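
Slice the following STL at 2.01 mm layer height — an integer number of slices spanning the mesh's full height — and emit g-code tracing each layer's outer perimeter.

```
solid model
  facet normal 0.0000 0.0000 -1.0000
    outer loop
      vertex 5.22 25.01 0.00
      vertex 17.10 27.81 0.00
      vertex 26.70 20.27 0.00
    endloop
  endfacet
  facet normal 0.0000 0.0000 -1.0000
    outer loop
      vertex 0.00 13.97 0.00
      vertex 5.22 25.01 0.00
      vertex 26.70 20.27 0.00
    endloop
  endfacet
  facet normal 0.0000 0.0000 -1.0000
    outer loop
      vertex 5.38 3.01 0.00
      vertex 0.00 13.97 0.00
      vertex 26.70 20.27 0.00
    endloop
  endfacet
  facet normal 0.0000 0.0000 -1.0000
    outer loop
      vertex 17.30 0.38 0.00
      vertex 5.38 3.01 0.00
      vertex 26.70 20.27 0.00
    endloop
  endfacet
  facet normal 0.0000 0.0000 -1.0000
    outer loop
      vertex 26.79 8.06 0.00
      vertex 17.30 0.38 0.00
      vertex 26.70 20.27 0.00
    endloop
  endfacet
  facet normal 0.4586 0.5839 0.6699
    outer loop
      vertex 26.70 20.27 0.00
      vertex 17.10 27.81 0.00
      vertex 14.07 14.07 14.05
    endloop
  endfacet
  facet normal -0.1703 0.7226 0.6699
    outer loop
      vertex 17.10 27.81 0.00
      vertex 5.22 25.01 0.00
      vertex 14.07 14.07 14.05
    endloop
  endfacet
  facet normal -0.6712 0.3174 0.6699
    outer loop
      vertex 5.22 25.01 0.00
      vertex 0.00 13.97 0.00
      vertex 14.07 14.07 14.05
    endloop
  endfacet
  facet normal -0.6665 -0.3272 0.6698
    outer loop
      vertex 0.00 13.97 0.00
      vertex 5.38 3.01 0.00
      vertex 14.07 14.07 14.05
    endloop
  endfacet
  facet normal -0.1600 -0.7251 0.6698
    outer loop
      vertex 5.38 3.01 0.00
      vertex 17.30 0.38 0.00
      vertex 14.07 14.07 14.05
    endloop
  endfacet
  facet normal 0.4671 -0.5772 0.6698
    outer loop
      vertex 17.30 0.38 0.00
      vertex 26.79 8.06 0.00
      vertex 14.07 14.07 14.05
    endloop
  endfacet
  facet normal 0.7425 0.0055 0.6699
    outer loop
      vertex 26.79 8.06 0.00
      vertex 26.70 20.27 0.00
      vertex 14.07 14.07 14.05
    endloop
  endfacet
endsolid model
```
; perimeter-only toolpath
G21 ; units = mm
G90 ; absolute positioning
G28 ; home
; layer 1
G0 Z2.01
G0 X24.90 Y19.38
G1 X16.67 Y25.85
G1 X6.48 Y23.45
G1 X2.01 Y13.98
G1 X6.62 Y4.59
G1 X16.84 Y2.34
G1 X24.97 Y8.92
G1 X24.90 Y19.38
; layer 2
G0 Z4.01
G0 X23.09 Y18.50
G1 X16.23 Y23.88
G1 X7.75 Y21.88
G1 X4.02 Y14.00
G1 X7.86 Y6.17
G1 X16.38 Y4.29
G1 X23.16 Y9.78
G1 X23.09 Y18.50
; layer 3
G0 Z6.02
G0 X21.29 Y17.61
G1 X15.80 Y21.92
G1 X9.01 Y20.32
G1 X6.03 Y14.01
G1 X9.10 Y7.75
G1 X15.92 Y6.25
G1 X21.34 Y10.64
G1 X21.29 Y17.61
; layer 4
G0 Z8.03
G0 X19.48 Y16.73
G1 X15.37 Y19.96
G1 X10.28 Y18.76
G1 X8.04 Y14.03
G1 X10.35 Y9.33
G1 X15.45 Y8.20
G1 X19.52 Y11.49
G1 X19.48 Y16.73
; layer 5
G0 Z10.04
G0 X17.68 Y15.84
G1 X14.94 Y18.00
G1 X11.54 Y17.20
G1 X10.05 Y14.04
G1 X11.59 Y10.91
G1 X14.99 Y10.16
G1 X17.70 Y12.35
G1 X17.68 Y15.84
; layer 6
G0 Z12.04
G0 X15.87 Y14.96
G1 X14.50 Y16.03
G1 X12.81 Y15.63
G1 X12.06 Y14.06
G1 X12.83 Y12.49
G1 X14.53 Y12.11
G1 X15.89 Y13.21
G1 X15.87 Y14.96
M2 ; end

The solid is a regular 7-sided pyramid, base circumscribed radius ≈ 14.1 mm, apex at z ≈ 14.1 mm. Slicing at Δz = 2.01 mm — 7 equal slices spanning the solid's height, so layer i sits at z = i·h/7 — gives 6 non-empty perimeters. Each is a 7-segment closed polygon; G0 lifts to the layer z and rapids to the start vertex, then G1 traces the edges. The cross-section shrinks linearly with z (the slice at the apex is degenerate and omitted).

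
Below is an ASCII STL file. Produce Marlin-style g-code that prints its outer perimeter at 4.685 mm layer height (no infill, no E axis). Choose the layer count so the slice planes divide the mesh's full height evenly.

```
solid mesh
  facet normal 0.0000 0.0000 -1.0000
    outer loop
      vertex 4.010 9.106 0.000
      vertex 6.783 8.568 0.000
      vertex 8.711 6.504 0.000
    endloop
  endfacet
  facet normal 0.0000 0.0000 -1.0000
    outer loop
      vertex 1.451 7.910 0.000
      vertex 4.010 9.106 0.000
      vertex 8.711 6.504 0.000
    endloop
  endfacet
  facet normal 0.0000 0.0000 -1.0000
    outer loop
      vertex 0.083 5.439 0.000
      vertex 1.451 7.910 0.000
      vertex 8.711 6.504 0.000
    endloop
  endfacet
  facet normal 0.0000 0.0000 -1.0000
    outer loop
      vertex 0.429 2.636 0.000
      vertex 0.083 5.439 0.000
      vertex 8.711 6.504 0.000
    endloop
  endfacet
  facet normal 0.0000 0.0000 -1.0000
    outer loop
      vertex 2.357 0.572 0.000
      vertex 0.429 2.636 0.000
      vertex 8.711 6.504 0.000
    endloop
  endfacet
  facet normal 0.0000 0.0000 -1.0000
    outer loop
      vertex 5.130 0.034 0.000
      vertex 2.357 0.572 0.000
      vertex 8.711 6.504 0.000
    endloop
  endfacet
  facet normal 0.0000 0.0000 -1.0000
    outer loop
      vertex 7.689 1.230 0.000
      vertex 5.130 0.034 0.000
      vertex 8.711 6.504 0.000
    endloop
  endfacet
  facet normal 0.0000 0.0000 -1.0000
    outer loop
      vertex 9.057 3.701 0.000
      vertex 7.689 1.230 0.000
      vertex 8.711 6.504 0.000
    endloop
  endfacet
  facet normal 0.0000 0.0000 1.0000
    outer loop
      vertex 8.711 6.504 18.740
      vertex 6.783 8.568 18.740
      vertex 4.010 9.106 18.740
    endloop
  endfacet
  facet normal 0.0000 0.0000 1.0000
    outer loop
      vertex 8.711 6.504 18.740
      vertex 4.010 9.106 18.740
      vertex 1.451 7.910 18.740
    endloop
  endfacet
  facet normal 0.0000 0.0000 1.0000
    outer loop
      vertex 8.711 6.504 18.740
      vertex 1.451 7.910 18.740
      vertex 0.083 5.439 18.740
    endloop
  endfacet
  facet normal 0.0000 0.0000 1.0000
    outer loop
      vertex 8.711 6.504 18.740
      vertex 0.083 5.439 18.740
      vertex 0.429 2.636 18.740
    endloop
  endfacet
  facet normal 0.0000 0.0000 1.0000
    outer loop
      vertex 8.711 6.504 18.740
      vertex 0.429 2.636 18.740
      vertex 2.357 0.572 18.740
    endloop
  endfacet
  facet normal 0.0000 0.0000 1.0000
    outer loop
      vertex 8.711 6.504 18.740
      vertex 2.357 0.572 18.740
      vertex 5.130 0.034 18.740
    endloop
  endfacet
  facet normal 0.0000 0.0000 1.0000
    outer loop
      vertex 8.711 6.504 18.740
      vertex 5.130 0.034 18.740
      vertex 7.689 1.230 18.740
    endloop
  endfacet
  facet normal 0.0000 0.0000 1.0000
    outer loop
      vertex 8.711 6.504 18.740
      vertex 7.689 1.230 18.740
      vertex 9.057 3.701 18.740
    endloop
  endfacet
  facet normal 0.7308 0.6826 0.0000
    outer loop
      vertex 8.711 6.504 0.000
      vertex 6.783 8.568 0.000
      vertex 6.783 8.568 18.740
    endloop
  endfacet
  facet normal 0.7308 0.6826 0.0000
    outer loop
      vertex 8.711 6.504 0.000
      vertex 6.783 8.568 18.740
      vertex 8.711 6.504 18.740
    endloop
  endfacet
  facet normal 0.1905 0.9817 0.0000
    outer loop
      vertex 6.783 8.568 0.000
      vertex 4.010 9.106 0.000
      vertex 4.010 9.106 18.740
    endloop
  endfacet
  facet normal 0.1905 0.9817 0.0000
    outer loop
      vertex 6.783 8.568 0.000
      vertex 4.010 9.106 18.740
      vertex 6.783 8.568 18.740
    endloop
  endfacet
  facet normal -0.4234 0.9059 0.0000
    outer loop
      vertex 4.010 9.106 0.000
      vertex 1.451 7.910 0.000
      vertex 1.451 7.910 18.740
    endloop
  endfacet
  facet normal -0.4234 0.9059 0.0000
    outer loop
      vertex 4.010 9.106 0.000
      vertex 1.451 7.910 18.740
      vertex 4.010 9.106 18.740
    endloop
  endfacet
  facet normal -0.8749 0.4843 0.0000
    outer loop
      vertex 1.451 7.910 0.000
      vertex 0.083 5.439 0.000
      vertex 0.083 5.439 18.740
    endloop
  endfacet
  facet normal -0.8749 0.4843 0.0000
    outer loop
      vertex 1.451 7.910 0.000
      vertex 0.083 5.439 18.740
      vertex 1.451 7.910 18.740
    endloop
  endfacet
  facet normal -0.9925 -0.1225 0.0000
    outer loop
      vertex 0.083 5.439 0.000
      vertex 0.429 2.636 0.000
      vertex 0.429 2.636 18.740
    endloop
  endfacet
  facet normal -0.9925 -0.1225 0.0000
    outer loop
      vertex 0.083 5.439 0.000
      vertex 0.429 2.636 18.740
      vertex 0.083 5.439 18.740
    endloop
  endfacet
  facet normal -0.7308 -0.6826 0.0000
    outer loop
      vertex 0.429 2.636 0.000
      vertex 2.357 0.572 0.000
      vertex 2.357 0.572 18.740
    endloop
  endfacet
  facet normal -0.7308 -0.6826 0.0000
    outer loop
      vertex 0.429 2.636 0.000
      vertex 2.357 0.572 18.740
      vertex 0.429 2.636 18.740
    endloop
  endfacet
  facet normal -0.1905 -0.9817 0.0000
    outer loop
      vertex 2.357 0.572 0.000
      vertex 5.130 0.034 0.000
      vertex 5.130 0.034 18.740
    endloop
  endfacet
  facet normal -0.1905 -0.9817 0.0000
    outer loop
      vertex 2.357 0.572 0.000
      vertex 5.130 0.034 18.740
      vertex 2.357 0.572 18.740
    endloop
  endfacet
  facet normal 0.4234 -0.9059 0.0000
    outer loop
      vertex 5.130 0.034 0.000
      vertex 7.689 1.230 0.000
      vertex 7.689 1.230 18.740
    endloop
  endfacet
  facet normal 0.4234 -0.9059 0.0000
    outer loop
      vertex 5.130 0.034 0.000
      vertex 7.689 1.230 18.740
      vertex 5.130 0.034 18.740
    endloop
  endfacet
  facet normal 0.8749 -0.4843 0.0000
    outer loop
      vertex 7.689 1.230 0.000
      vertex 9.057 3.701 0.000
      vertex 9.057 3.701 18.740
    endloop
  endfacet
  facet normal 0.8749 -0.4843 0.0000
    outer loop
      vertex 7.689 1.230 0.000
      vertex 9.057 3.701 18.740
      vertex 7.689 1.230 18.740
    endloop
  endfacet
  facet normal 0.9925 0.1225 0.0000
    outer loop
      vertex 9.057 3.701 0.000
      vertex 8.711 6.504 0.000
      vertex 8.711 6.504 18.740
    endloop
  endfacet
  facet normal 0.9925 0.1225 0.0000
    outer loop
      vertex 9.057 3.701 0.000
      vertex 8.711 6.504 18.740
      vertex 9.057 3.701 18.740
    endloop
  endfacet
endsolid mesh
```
; perimeter-only toolpath
G21 ; units = mm
G90 ; absolute positioning
G28 ; home
; layer 1
G0 Z4.685
G0 X8.711 Y6.504
G1 X6.783 Y8.568
G1 X4.010 Y9.106
G1 X1.451 Y7.910
G1 X0.083 Y5.439
G1 X0.429 Y2.636
G1 X2.357 Y0.572
G1 X5.130 Y0.034
G1 X7.689 Y1.230
G1 X9.057 Y3.701
G1 X8.711 Y6.504
; layer 2
G0 Z9.370
G0 X8.711 Y6.504
G1 X6.783 Y8.568
G1 X4.010 Y9.106
G1 X1.451 Y7.910
G1 X0.083 Y5.439
G1 X0.429 Y2.636
G1 X2.357 Y0.572
G1 X5.130 Y0.034
G1 X7.689 Y1.230
G1 X9.057 Y3.701
G1 X8.711 Y6.504
; layer 3
G0 Z14.055
G0 X8.711 Y6.504
G1 X6.783 Y8.568
G1 X4.010 Y9.106
G1 X1.451 Y7.910
G1 X0.083 Y5.439
G1 X0.429 Y2.636
G1 X2.357 Y0.572
G1 X5.130 Y0.034
G1 X7.689 Y1.230
G1 X9.057 Y3.701
G1 X8.711 Y6.504
; layer 4
G0 Z18.740
G0 X8.711 Y6.504
G1 X6.783 Y8.568
G1 X4.010 Y9.106
G1 X1.451 Y7.910
G1 X0.083 Y5.439
G1 X0.429 Y2.636
G1 X2.357 Y0.572
G1 X5.130 Y0.034
G1 X7.689 Y1.230
G1 X9.057 Y3.701
G1 X8.711 Y6.504
M2 ; end

The solid is a regular 10-sided prism (a cylinder approximated with 10 flat sides), circumscribed radius ≈ 4.57 mm, height ≈ 18.7 mm. Slicing at Δz = 4.685 mm — 4 equal slices spanning the solid's height, so layer i sits at z = i·h/4 — gives 4 non-empty perimeters. Each is a 10-segment closed polygon; G0 lifts to the layer z and rapids to the start vertex, then G1 traces the edges.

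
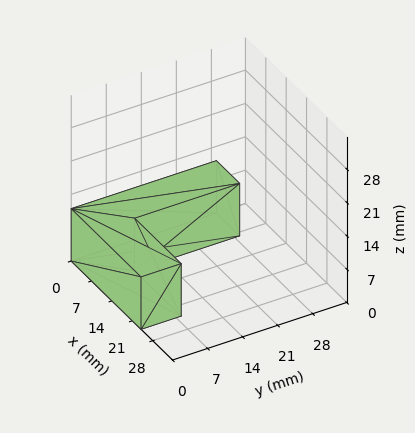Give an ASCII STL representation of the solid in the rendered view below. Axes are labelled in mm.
Reading the render: the shape is an L-shaped prism: outer 24 × 29 mm, arm thicknesses ≈ 8 mm (horizontal) and 8 mm (vertical), extruded 11 mm in z (dimensions read to the nearest mm from the axis ticks). For the STL, each face is triangulated and given an outward normal.

solid part
  facet normal 0.0000 0.0000 -1.0000
    outer loop
      vertex 24.000 8.000 0.000
      vertex 24.000 0.000 0.000
      vertex 0.000 0.000 0.000
    endloop
  endfacet
  facet normal 0.0000 0.0000 -1.0000
    outer loop
      vertex 8.000 8.000 0.000
      vertex 24.000 8.000 0.000
      vertex 0.000 0.000 0.000
    endloop
  endfacet
  facet normal 0.0000 0.0000 -1.0000
    outer loop
      vertex 8.000 29.000 0.000
      vertex 8.000 8.000 0.000
      vertex 0.000 0.000 0.000
    endloop
  endfacet
  facet normal 0.0000 0.0000 -1.0000
    outer loop
      vertex 0.000 29.000 0.000
      vertex 8.000 29.000 0.000
      vertex 0.000 0.000 0.000
    endloop
  endfacet
  facet normal 0.0000 0.0000 1.0000
    outer loop
      vertex 0.000 0.000 11.000
      vertex 24.000 0.000 11.000
      vertex 24.000 8.000 11.000
    endloop
  endfacet
  facet normal 0.0000 0.0000 1.0000
    outer loop
      vertex 0.000 0.000 11.000
      vertex 24.000 8.000 11.000
      vertex 8.000 8.000 11.000
    endloop
  endfacet
  facet normal 0.0000 0.0000 1.0000
    outer loop
      vertex 0.000 0.000 11.000
      vertex 8.000 8.000 11.000
      vertex 8.000 29.000 11.000
    endloop
  endfacet
  facet normal 0.0000 0.0000 1.0000
    outer loop
      vertex 0.000 0.000 11.000
      vertex 8.000 29.000 11.000
      vertex 0.000 29.000 11.000
    endloop
  endfacet
  facet normal 0.0000 -1.0000 0.0000
    outer loop
      vertex 0.000 0.000 0.000
      vertex 24.000 0.000 0.000
      vertex 24.000 0.000 11.000
    endloop
  endfacet
  facet normal 0.0000 -1.0000 0.0000
    outer loop
      vertex 0.000 0.000 0.000
      vertex 24.000 0.000 11.000
      vertex 0.000 0.000 11.000
    endloop
  endfacet
  facet normal 1.0000 0.0000 0.0000
    outer loop
      vertex 24.000 0.000 0.000
      vertex 24.000 8.000 0.000
      vertex 24.000 8.000 11.000
    endloop
  endfacet
  facet normal 1.0000 0.0000 0.0000
    outer loop
      vertex 24.000 0.000 0.000
      vertex 24.000 8.000 11.000
      vertex 24.000 0.000 11.000
    endloop
  endfacet
  facet normal 0.0000 1.0000 0.0000
    outer loop
      vertex 24.000 8.000 0.000
      vertex 8.000 8.000 0.000
      vertex 8.000 8.000 11.000
    endloop
  endfacet
  facet normal 0.0000 1.0000 0.0000
    outer loop
      vertex 24.000 8.000 0.000
      vertex 8.000 8.000 11.000
      vertex 24.000 8.000 11.000
    endloop
  endfacet
  facet normal 1.0000 0.0000 0.0000
    outer loop
      vertex 8.000 8.000 0.000
      vertex 8.000 29.000 0.000
      vertex 8.000 29.000 11.000
    endloop
  endfacet
  facet normal 1.0000 0.0000 0.0000
    outer loop
      vertex 8.000 8.000 0.000
      vertex 8.000 29.000 11.000
      vertex 8.000 8.000 11.000
    endloop
  endfacet
  facet normal 0.0000 1.0000 0.0000
    outer loop
      vertex 8.000 29.000 0.000
      vertex 0.000 29.000 0.000
      vertex 0.000 29.000 11.000
    endloop
  endfacet
  facet normal 0.0000 1.0000 0.0000
    outer loop
      vertex 8.000 29.000 0.000
      vertex 0.000 29.000 11.000
      vertex 8.000 29.000 11.000
    endloop
  endfacet
  facet normal -1.0000 0.0000 0.0000
    outer loop
      vertex 0.000 29.000 0.000
      vertex 0.000 0.000 0.000
      vertex 0.000 0.000 11.000
    endloop
  endfacet
  facet normal -1.0000 0.0000 0.0000
    outer loop
      vertex 0.000 29.000 0.000
      vertex 0.000 0.000 11.000
      vertex 0.000 29.000 11.000
    endloop
  endfacet
endsolid part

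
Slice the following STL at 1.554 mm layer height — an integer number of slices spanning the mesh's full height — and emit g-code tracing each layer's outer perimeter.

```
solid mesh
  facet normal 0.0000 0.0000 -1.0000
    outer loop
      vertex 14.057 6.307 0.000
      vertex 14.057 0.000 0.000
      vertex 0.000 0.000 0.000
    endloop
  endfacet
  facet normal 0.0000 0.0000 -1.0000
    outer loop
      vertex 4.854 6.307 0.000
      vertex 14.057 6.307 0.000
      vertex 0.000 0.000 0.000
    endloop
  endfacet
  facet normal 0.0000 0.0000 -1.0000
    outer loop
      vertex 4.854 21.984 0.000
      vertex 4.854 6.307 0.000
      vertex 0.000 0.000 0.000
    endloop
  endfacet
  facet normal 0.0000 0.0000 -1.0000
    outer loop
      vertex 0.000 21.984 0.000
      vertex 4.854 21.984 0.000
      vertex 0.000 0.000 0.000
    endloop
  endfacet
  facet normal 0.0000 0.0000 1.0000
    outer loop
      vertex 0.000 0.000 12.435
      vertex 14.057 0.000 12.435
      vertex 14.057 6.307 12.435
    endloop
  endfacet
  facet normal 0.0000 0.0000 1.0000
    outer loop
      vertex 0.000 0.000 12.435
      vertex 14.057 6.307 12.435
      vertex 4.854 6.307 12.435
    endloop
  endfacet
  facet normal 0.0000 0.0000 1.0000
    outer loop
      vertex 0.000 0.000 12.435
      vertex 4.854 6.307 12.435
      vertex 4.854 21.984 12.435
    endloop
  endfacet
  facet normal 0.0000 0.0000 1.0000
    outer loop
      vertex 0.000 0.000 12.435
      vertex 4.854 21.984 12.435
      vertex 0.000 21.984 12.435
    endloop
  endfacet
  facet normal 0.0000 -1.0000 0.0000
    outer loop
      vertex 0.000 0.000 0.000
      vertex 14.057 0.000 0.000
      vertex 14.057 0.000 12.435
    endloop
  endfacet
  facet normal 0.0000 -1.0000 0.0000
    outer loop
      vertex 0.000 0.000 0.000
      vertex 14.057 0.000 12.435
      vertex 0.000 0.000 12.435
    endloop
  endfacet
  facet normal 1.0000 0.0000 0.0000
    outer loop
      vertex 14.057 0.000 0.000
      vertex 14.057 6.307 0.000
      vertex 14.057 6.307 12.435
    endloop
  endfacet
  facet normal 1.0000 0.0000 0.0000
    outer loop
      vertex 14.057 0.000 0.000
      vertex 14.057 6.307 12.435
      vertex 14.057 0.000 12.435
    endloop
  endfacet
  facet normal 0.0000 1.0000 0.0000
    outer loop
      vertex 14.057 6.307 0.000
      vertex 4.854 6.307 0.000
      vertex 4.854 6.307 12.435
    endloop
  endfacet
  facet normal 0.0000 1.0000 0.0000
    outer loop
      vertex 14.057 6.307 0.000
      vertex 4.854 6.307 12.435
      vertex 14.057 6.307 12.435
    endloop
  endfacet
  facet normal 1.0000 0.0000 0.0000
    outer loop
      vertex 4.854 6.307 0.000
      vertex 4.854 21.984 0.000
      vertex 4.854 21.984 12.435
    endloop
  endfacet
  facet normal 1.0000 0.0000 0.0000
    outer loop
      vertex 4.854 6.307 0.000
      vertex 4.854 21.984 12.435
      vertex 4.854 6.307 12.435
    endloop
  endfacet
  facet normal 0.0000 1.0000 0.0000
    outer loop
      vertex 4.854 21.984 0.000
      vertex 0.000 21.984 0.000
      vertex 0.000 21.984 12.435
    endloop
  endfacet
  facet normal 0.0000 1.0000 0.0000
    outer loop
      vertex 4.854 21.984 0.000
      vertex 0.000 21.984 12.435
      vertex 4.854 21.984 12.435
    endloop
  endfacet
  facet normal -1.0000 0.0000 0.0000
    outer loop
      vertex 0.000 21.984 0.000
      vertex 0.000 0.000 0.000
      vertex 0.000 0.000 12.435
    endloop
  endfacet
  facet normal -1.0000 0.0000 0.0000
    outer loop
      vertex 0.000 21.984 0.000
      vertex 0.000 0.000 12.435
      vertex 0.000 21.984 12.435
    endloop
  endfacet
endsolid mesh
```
; perimeter-only toolpath
G21 ; units = mm
G90 ; absolute positioning
G28 ; home
; layer 1
G0 Z1.554
G0 X0.000 Y0.000
G1 X14.057 Y0.000
G1 X14.057 Y6.307
G1 X4.854 Y6.307
G1 X4.854 Y21.984
G1 X0.000 Y21.984
G1 X0.000 Y0.000
; layer 2
G0 Z3.109
G0 X0.000 Y0.000
G1 X14.057 Y0.000
G1 X14.057 Y6.307
G1 X4.854 Y6.307
G1 X4.854 Y21.984
G1 X0.000 Y21.984
G1 X0.000 Y0.000
; layer 3
G0 Z4.663
G0 X0.000 Y0.000
G1 X14.057 Y0.000
G1 X14.057 Y6.307
G1 X4.854 Y6.307
G1 X4.854 Y21.984
G1 X0.000 Y21.984
G1 X0.000 Y0.000
; layer 4
G0 Z6.218
G0 X0.000 Y0.000
G1 X14.057 Y0.000
G1 X14.057 Y6.307
G1 X4.854 Y6.307
G1 X4.854 Y21.984
G1 X0.000 Y21.984
G1 X0.000 Y0.000
; layer 5
G0 Z7.772
G0 X0.000 Y0.000
G1 X14.057 Y0.000
G1 X14.057 Y6.307
G1 X4.854 Y6.307
G1 X4.854 Y21.984
G1 X0.000 Y21.984
G1 X0.000 Y0.000
; layer 6
G0 Z9.326
G0 X0.000 Y0.000
G1 X14.057 Y0.000
G1 X14.057 Y6.307
G1 X4.854 Y6.307
G1 X4.854 Y21.984
G1 X0.000 Y21.984
G1 X0.000 Y0.000
; layer 7
G0 Z10.881
G0 X0.000 Y0.000
G1 X14.057 Y0.000
G1 X14.057 Y6.307
G1 X4.854 Y6.307
G1 X4.854 Y21.984
G1 X0.000 Y21.984
G1 X0.000 Y0.000
; layer 8
G0 Z12.435
G0 X0.000 Y0.000
G1 X14.057 Y0.000
G1 X14.057 Y6.307
G1 X4.854 Y6.307
G1 X4.854 Y21.984
G1 X0.000 Y21.984
G1 X0.000 Y0.000
M2 ; end

The solid is an L-shaped prism: outer 14.1 × 22 mm, arm thicknesses ≈ 6.31 mm (horizontal) and 4.85 mm (vertical), extruded 12.4 mm in z. Slicing at Δz = 1.554 mm — 8 equal slices spanning the solid's height, so layer i sits at z = i·h/8 — gives 8 non-empty perimeters. Each is a 6-segment closed polygon; G0 lifts to the layer z and rapids to the start vertex, then G1 traces the edges.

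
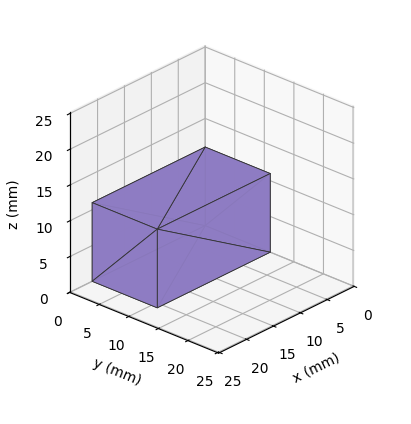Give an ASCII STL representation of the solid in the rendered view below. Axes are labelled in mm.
Reading the render: the shape is a rectangular box, roughly 21 × 11 mm footprint and 11 mm tall (dimensions read to the nearest mm from the axis ticks). For the STL, each face is triangulated and given an outward normal.

solid part
  facet normal 0.0000 0.0000 -1.0000
    outer loop
      vertex 21.000 11.000 0.000
      vertex 21.000 0.000 0.000
      vertex 0.000 0.000 0.000
    endloop
  endfacet
  facet normal 0.0000 0.0000 -1.0000
    outer loop
      vertex 0.000 11.000 0.000
      vertex 21.000 11.000 0.000
      vertex 0.000 0.000 0.000
    endloop
  endfacet
  facet normal 0.0000 0.0000 1.0000
    outer loop
      vertex 0.000 0.000 11.000
      vertex 21.000 0.000 11.000
      vertex 21.000 11.000 11.000
    endloop
  endfacet
  facet normal 0.0000 0.0000 1.0000
    outer loop
      vertex 0.000 0.000 11.000
      vertex 21.000 11.000 11.000
      vertex 0.000 11.000 11.000
    endloop
  endfacet
  facet normal 0.0000 -1.0000 0.0000
    outer loop
      vertex 0.000 0.000 0.000
      vertex 21.000 0.000 0.000
      vertex 21.000 0.000 11.000
    endloop
  endfacet
  facet normal 0.0000 -1.0000 0.0000
    outer loop
      vertex 0.000 0.000 0.000
      vertex 21.000 0.000 11.000
      vertex 0.000 0.000 11.000
    endloop
  endfacet
  facet normal 0.0000 1.0000 0.0000
    outer loop
      vertex 21.000 11.000 11.000
      vertex 21.000 11.000 0.000
      vertex 0.000 11.000 0.000
    endloop
  endfacet
  facet normal 0.0000 1.0000 0.0000
    outer loop
      vertex 0.000 11.000 11.000
      vertex 21.000 11.000 11.000
      vertex 0.000 11.000 0.000
    endloop
  endfacet
  facet normal -1.0000 0.0000 0.0000
    outer loop
      vertex 0.000 11.000 11.000
      vertex 0.000 11.000 0.000
      vertex 0.000 0.000 0.000
    endloop
  endfacet
  facet normal -1.0000 0.0000 0.0000
    outer loop
      vertex 0.000 0.000 11.000
      vertex 0.000 11.000 11.000
      vertex 0.000 0.000 0.000
    endloop
  endfacet
  facet normal 1.0000 0.0000 0.0000
    outer loop
      vertex 21.000 0.000 0.000
      vertex 21.000 11.000 0.000
      vertex 21.000 11.000 11.000
    endloop
  endfacet
  facet normal 1.0000 0.0000 0.0000
    outer loop
      vertex 21.000 0.000 0.000
      vertex 21.000 11.000 11.000
      vertex 21.000 0.000 11.000
    endloop
  endfacet
endsolid part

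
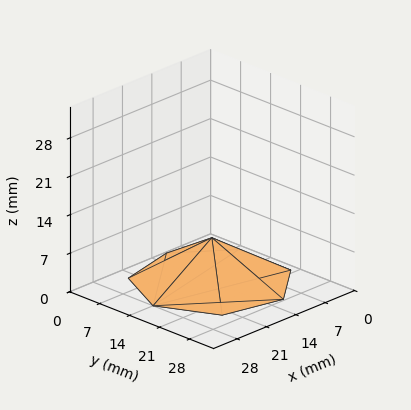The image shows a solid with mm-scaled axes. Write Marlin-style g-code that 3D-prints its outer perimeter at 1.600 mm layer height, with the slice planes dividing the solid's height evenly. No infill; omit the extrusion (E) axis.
Reading the render: the shape is a regular 7-sided pyramid, base circumscribed radius ≈ 14 mm, apex at z ≈ 8 mm (dimensions read to the nearest mm from the axis ticks). For the g-code, the solid's height is divided into equal slices at the stated Δz and each level perimeter traced with G1 moves after a G0 lift.

; perimeter-only toolpath
G21 ; units = mm
G90 ; absolute positioning
G28 ; home
; layer 1
G0 Z1.600
G0 X25.200 Y14.000
G1 X20.983 Y22.757
G1 X11.508 Y24.919
G1 X3.909 Y18.859
G1 X3.909 Y9.141
G1 X11.508 Y3.081
G1 X20.983 Y5.243
G1 X25.200 Y14.000
; layer 2
G0 Z3.200
G0 X22.400 Y14.000
G1 X19.237 Y20.568
G1 X12.131 Y22.189
G1 X6.432 Y17.644
G1 X6.432 Y10.356
G1 X12.131 Y5.811
G1 X19.237 Y7.432
G1 X22.400 Y14.000
; layer 3
G0 Z4.800
G0 X19.600 Y14.000
G1 X17.492 Y18.378
G1 X12.754 Y19.460
G1 X8.954 Y16.430
G1 X8.954 Y11.570
G1 X12.754 Y8.540
G1 X17.492 Y9.622
G1 X19.600 Y14.000
; layer 4
G0 Z6.400
G0 X16.800 Y14.000
G1 X15.746 Y16.189
G1 X13.377 Y16.730
G1 X11.477 Y15.215
G1 X11.477 Y12.785
G1 X13.377 Y11.270
G1 X15.746 Y11.811
G1 X16.800 Y14.000
M2 ; end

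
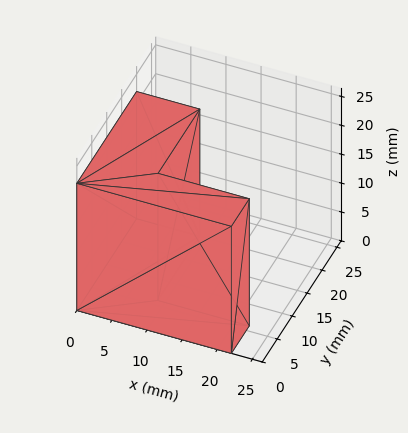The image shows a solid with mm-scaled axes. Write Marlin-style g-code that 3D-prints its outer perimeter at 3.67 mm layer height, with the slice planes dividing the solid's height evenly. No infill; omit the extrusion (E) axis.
Reading the render: the shape is an L-shaped prism: outer 22 × 20 mm, arm thicknesses ≈ 6 mm (horizontal) and 9 mm (vertical), extruded 22 mm in z (dimensions read to the nearest mm from the axis ticks). For the g-code, the solid's height is divided into equal slices at the stated Δz and each level perimeter traced with G1 moves after a G0 lift.

; perimeter-only toolpath
G21 ; units = mm
G90 ; absolute positioning
G28 ; home
; layer 1
G0 Z3.67
G0 X0.00 Y0.00
G1 X22.00 Y0.00
G1 X22.00 Y6.00
G1 X9.00 Y6.00
G1 X9.00 Y20.00
G1 X0.00 Y20.00
G1 X0.00 Y0.00
; layer 2
G0 Z7.33
G0 X0.00 Y0.00
G1 X22.00 Y0.00
G1 X22.00 Y6.00
G1 X9.00 Y6.00
G1 X9.00 Y20.00
G1 X0.00 Y20.00
G1 X0.00 Y0.00
; layer 3
G0 Z11.00
G0 X0.00 Y0.00
G1 X22.00 Y0.00
G1 X22.00 Y6.00
G1 X9.00 Y6.00
G1 X9.00 Y20.00
G1 X0.00 Y20.00
G1 X0.00 Y0.00
; layer 4
G0 Z14.67
G0 X0.00 Y0.00
G1 X22.00 Y0.00
G1 X22.00 Y6.00
G1 X9.00 Y6.00
G1 X9.00 Y20.00
G1 X0.00 Y20.00
G1 X0.00 Y0.00
; layer 5
G0 Z18.33
G0 X0.00 Y0.00
G1 X22.00 Y0.00
G1 X22.00 Y6.00
G1 X9.00 Y6.00
G1 X9.00 Y20.00
G1 X0.00 Y20.00
G1 X0.00 Y0.00
; layer 6
G0 Z22.00
G0 X0.00 Y0.00
G1 X22.00 Y0.00
G1 X22.00 Y6.00
G1 X9.00 Y6.00
G1 X9.00 Y20.00
G1 X0.00 Y20.00
G1 X0.00 Y0.00
M2 ; end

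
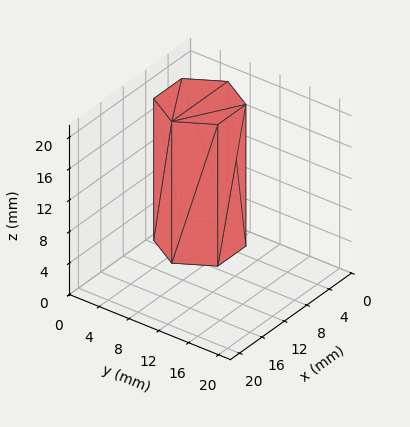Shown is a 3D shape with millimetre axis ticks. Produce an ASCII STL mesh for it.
Reading the render: the shape is a regular 6-sided prism (a cylinder approximated with 6 flat sides), circumscribed radius ≈ 5 mm, height ≈ 18 mm (dimensions read to the nearest mm from the axis ticks). For the STL, each face is triangulated and given an outward normal.

solid part
  facet normal 0.0000 0.0000 -1.0000
    outer loop
      vertex 2.5 9.3 0.0
      vertex 7.5 9.3 0.0
      vertex 10.0 5.0 0.0
    endloop
  endfacet
  facet normal 0.0000 0.0000 -1.0000
    outer loop
      vertex 0.0 5.0 0.0
      vertex 2.5 9.3 0.0
      vertex 10.0 5.0 0.0
    endloop
  endfacet
  facet normal 0.0000 0.0000 -1.0000
    outer loop
      vertex 2.5 0.7 0.0
      vertex 0.0 5.0 0.0
      vertex 10.0 5.0 0.0
    endloop
  endfacet
  facet normal 0.0000 0.0000 -1.0000
    outer loop
      vertex 7.5 0.7 0.0
      vertex 2.5 0.7 0.0
      vertex 10.0 5.0 0.0
    endloop
  endfacet
  facet normal 0.0000 0.0000 1.0000
    outer loop
      vertex 10.0 5.0 18.0
      vertex 7.5 9.3 18.0
      vertex 2.5 9.3 18.0
    endloop
  endfacet
  facet normal 0.0000 0.0000 1.0000
    outer loop
      vertex 10.0 5.0 18.0
      vertex 2.5 9.3 18.0
      vertex 0.0 5.0 18.0
    endloop
  endfacet
  facet normal 0.0000 0.0000 1.0000
    outer loop
      vertex 10.0 5.0 18.0
      vertex 0.0 5.0 18.0
      vertex 2.5 0.7 18.0
    endloop
  endfacet
  facet normal 0.0000 0.0000 1.0000
    outer loop
      vertex 10.0 5.0 18.0
      vertex 2.5 0.7 18.0
      vertex 7.5 0.7 18.0
    endloop
  endfacet
  facet normal 0.8645 0.5026 0.0000
    outer loop
      vertex 10.0 5.0 0.0
      vertex 7.5 9.3 0.0
      vertex 7.5 9.3 18.0
    endloop
  endfacet
  facet normal 0.8645 0.5026 0.0000
    outer loop
      vertex 10.0 5.0 0.0
      vertex 7.5 9.3 18.0
      vertex 10.0 5.0 18.0
    endloop
  endfacet
  facet normal 0.0000 1.0000 0.0000
    outer loop
      vertex 7.5 9.3 0.0
      vertex 2.5 9.3 0.0
      vertex 2.5 9.3 18.0
    endloop
  endfacet
  facet normal 0.0000 1.0000 0.0000
    outer loop
      vertex 7.5 9.3 0.0
      vertex 2.5 9.3 18.0
      vertex 7.5 9.3 18.0
    endloop
  endfacet
  facet normal -0.8645 0.5026 0.0000
    outer loop
      vertex 2.5 9.3 0.0
      vertex 0.0 5.0 0.0
      vertex 0.0 5.0 18.0
    endloop
  endfacet
  facet normal -0.8645 0.5026 0.0000
    outer loop
      vertex 2.5 9.3 0.0
      vertex 0.0 5.0 18.0
      vertex 2.5 9.3 18.0
    endloop
  endfacet
  facet normal -0.8645 -0.5026 0.0000
    outer loop
      vertex 0.0 5.0 0.0
      vertex 2.5 0.7 0.0
      vertex 2.5 0.7 18.0
    endloop
  endfacet
  facet normal -0.8645 -0.5026 0.0000
    outer loop
      vertex 0.0 5.0 0.0
      vertex 2.5 0.7 18.0
      vertex 0.0 5.0 18.0
    endloop
  endfacet
  facet normal 0.0000 -1.0000 0.0000
    outer loop
      vertex 2.5 0.7 0.0
      vertex 7.5 0.7 0.0
      vertex 7.5 0.7 18.0
    endloop
  endfacet
  facet normal 0.0000 -1.0000 0.0000
    outer loop
      vertex 2.5 0.7 0.0
      vertex 7.5 0.7 18.0
      vertex 2.5 0.7 18.0
    endloop
  endfacet
  facet normal 0.8645 -0.5026 0.0000
    outer loop
      vertex 7.5 0.7 0.0
      vertex 10.0 5.0 0.0
      vertex 10.0 5.0 18.0
    endloop
  endfacet
  facet normal 0.8645 -0.5026 0.0000
    outer loop
      vertex 7.5 0.7 0.0
      vertex 10.0 5.0 18.0
      vertex 7.5 0.7 18.0
    endloop
  endfacet
endsolid part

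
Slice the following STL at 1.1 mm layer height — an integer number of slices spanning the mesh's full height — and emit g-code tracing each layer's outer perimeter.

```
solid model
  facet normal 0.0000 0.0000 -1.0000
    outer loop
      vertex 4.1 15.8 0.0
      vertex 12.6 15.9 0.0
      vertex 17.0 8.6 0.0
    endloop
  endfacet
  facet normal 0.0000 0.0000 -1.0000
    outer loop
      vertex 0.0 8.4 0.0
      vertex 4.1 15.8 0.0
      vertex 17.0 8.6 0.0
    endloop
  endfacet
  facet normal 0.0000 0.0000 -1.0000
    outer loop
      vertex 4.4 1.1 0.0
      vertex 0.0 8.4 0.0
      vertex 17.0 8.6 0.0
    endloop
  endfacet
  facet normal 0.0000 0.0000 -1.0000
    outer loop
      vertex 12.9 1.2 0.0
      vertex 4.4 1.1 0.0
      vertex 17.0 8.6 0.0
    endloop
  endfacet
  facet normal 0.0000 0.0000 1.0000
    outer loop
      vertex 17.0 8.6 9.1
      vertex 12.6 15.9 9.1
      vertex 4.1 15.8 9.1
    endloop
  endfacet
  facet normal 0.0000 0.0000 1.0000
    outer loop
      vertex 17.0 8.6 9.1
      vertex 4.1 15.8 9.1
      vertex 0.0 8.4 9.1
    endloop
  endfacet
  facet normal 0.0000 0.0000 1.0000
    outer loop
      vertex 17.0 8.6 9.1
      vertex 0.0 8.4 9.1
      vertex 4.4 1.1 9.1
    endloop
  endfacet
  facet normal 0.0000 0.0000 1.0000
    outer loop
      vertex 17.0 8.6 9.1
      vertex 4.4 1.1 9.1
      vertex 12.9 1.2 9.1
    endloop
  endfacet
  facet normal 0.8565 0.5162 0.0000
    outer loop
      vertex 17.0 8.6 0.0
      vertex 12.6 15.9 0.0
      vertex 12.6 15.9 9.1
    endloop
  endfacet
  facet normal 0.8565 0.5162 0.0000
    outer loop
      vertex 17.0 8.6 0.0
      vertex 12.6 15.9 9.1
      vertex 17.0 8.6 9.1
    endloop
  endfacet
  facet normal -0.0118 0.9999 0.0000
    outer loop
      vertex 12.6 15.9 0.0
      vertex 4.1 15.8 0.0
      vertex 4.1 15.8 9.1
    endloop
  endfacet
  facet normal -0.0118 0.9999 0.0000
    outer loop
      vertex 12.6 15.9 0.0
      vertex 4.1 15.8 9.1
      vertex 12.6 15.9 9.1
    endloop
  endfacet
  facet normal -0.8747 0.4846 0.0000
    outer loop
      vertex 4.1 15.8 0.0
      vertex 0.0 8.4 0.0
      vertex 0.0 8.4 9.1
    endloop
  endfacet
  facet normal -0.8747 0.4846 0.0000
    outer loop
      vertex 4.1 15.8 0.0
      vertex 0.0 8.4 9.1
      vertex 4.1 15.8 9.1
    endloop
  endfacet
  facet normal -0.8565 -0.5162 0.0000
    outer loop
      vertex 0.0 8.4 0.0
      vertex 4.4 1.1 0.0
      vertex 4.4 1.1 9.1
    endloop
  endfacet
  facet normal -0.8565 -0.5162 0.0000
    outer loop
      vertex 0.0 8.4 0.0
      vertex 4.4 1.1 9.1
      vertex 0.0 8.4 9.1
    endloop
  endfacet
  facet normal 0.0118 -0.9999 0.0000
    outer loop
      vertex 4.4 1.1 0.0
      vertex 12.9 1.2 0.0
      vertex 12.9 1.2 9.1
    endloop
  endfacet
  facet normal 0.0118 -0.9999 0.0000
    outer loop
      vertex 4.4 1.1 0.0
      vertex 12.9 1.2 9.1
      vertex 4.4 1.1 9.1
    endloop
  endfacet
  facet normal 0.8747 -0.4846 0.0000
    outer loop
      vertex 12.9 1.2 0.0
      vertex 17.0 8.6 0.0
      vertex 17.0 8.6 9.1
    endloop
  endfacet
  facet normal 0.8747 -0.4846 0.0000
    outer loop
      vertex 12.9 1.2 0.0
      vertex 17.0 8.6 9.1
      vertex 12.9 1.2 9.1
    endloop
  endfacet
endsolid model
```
; perimeter-only toolpath
G21 ; units = mm
G90 ; absolute positioning
G28 ; home
; layer 1
G0 Z1.1
G0 X17.0 Y8.6
G1 X12.6 Y15.9
G1 X4.1 Y15.8
G1 X0.0 Y8.4
G1 X4.4 Y1.1
G1 X12.9 Y1.2
G1 X17.0 Y8.6
; layer 2
G0 Z2.3
G0 X17.0 Y8.6
G1 X12.6 Y15.9
G1 X4.1 Y15.8
G1 X0.0 Y8.4
G1 X4.4 Y1.1
G1 X12.9 Y1.2
G1 X17.0 Y8.6
; layer 3
G0 Z3.4
G0 X17.0 Y8.6
G1 X12.6 Y15.9
G1 X4.1 Y15.8
G1 X0.0 Y8.4
G1 X4.4 Y1.1
G1 X12.9 Y1.2
G1 X17.0 Y8.6
; layer 4
G0 Z4.5
G0 X17.0 Y8.6
G1 X12.6 Y15.9
G1 X4.1 Y15.8
G1 X0.0 Y8.4
G1 X4.4 Y1.1
G1 X12.9 Y1.2
G1 X17.0 Y8.6
; layer 5
G0 Z5.7
G0 X17.0 Y8.6
G1 X12.6 Y15.9
G1 X4.1 Y15.8
G1 X0.0 Y8.4
G1 X4.4 Y1.1
G1 X12.9 Y1.2
G1 X17.0 Y8.6
; layer 6
G0 Z6.8
G0 X17.0 Y8.6
G1 X12.6 Y15.9
G1 X4.1 Y15.8
G1 X0.0 Y8.4
G1 X4.4 Y1.1
G1 X12.9 Y1.2
G1 X17.0 Y8.6
; layer 7
G0 Z8.0
G0 X17.0 Y8.6
G1 X12.6 Y15.9
G1 X4.1 Y15.8
G1 X0.0 Y8.4
G1 X4.4 Y1.1
G1 X12.9 Y1.2
G1 X17.0 Y8.6
; layer 8
G0 Z9.1
G0 X17.0 Y8.6
G1 X12.6 Y15.9
G1 X4.1 Y15.8
G1 X0.0 Y8.4
G1 X4.4 Y1.1
G1 X12.9 Y1.2
G1 X17.0 Y8.6
M2 ; end

The solid is a regular 6-sided prism (a cylinder approximated with 6 flat sides), circumscribed radius ≈ 8.5 mm, height ≈ 9.1 mm. Slicing at Δz = 1.1 mm — 8 equal slices spanning the solid's height, so layer i sits at z = i·h/8 — gives 8 non-empty perimeters. Each is a 6-segment closed polygon; G0 lifts to the layer z and rapids to the start vertex, then G1 traces the edges.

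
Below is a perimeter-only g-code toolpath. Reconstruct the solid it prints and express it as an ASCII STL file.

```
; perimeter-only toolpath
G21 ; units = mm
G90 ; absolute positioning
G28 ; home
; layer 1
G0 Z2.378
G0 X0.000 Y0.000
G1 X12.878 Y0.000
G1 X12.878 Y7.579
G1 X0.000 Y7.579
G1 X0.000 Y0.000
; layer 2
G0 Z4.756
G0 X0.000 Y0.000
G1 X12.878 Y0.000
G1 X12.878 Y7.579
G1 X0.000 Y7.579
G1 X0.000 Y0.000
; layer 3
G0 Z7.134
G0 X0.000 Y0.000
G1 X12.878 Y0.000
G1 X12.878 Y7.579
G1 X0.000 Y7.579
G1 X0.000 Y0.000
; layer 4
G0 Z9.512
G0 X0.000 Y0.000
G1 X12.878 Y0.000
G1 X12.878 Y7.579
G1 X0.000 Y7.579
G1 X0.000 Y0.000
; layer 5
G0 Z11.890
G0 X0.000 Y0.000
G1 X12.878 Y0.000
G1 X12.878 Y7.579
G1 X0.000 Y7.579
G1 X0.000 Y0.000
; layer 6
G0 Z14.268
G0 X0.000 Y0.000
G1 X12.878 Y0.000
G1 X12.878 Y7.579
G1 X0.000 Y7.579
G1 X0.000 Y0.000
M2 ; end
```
solid part
  facet normal 0.0000 0.0000 -1.0000
    outer loop
      vertex 12.878 7.579 0.000
      vertex 12.878 0.000 0.000
      vertex 0.000 0.000 0.000
    endloop
  endfacet
  facet normal 0.0000 0.0000 -1.0000
    outer loop
      vertex 0.000 7.579 0.000
      vertex 12.878 7.579 0.000
      vertex 0.000 0.000 0.000
    endloop
  endfacet
  facet normal 0.0000 0.0000 1.0000
    outer loop
      vertex 0.000 0.000 14.268
      vertex 12.878 0.000 14.268
      vertex 12.878 7.579 14.268
    endloop
  endfacet
  facet normal 0.0000 0.0000 1.0000
    outer loop
      vertex 0.000 0.000 14.268
      vertex 12.878 7.579 14.268
      vertex 0.000 7.579 14.268
    endloop
  endfacet
  facet normal 0.0000 -1.0000 0.0000
    outer loop
      vertex 0.000 0.000 0.000
      vertex 12.878 0.000 0.000
      vertex 12.878 0.000 14.268
    endloop
  endfacet
  facet normal 0.0000 -1.0000 0.0000
    outer loop
      vertex 0.000 0.000 0.000
      vertex 12.878 0.000 14.268
      vertex 0.000 0.000 14.268
    endloop
  endfacet
  facet normal 0.0000 1.0000 0.0000
    outer loop
      vertex 12.878 7.579 14.268
      vertex 12.878 7.579 0.000
      vertex 0.000 7.579 0.000
    endloop
  endfacet
  facet normal 0.0000 1.0000 0.0000
    outer loop
      vertex 0.000 7.579 14.268
      vertex 12.878 7.579 14.268
      vertex 0.000 7.579 0.000
    endloop
  endfacet
  facet normal -1.0000 0.0000 0.0000
    outer loop
      vertex 0.000 7.579 14.268
      vertex 0.000 7.579 0.000
      vertex 0.000 0.000 0.000
    endloop
  endfacet
  facet normal -1.0000 0.0000 0.0000
    outer loop
      vertex 0.000 0.000 14.268
      vertex 0.000 7.579 14.268
      vertex 0.000 0.000 0.000
    endloop
  endfacet
  facet normal 1.0000 0.0000 0.0000
    outer loop
      vertex 12.878 0.000 0.000
      vertex 12.878 7.579 0.000
      vertex 12.878 7.579 14.268
    endloop
  endfacet
  facet normal 1.0000 0.0000 0.0000
    outer loop
      vertex 12.878 0.000 0.000
      vertex 12.878 7.579 14.268
      vertex 12.878 0.000 14.268
    endloop
  endfacet
endsolid part

The G0 Z moves step by Δz≈2.378 mm. Every layer's G1 loop is the same polygon, so the solid is a straight extrusion of it from z=0 to z≈14.3. Closing with flat bottom and top caps and triangulating gives 12 facets — a rectangular box, roughly 12.9 × 7.58 mm footprint and 14.3 mm tall.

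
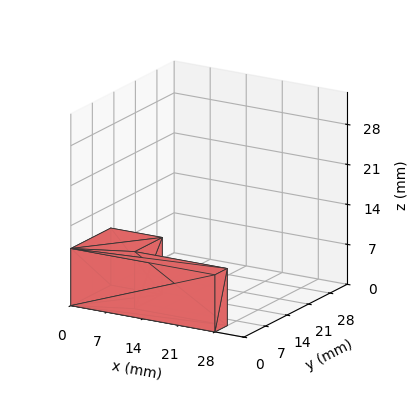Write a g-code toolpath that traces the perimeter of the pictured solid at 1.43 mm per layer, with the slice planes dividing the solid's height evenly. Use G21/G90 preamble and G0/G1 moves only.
Reading the render: the shape is an L-shaped prism: outer 28 × 13 mm, arm thicknesses ≈ 4 mm (horizontal) and 10 mm (vertical), extruded 10 mm in z (dimensions read to the nearest mm from the axis ticks). For the g-code, the solid's height is divided into equal slices at the stated Δz and each level perimeter traced with G1 moves after a G0 lift.

; perimeter-only toolpath
G21 ; units = mm
G90 ; absolute positioning
G28 ; home
; layer 1
G0 Z1.43
G0 X0.00 Y0.00
G1 X28.00 Y0.00
G1 X28.00 Y4.00
G1 X10.00 Y4.00
G1 X10.00 Y13.00
G1 X0.00 Y13.00
G1 X0.00 Y0.00
; layer 2
G0 Z2.86
G0 X0.00 Y0.00
G1 X28.00 Y0.00
G1 X28.00 Y4.00
G1 X10.00 Y4.00
G1 X10.00 Y13.00
G1 X0.00 Y13.00
G1 X0.00 Y0.00
; layer 3
G0 Z4.29
G0 X0.00 Y0.00
G1 X28.00 Y0.00
G1 X28.00 Y4.00
G1 X10.00 Y4.00
G1 X10.00 Y13.00
G1 X0.00 Y13.00
G1 X0.00 Y0.00
; layer 4
G0 Z5.71
G0 X0.00 Y0.00
G1 X28.00 Y0.00
G1 X28.00 Y4.00
G1 X10.00 Y4.00
G1 X10.00 Y13.00
G1 X0.00 Y13.00
G1 X0.00 Y0.00
; layer 5
G0 Z7.14
G0 X0.00 Y0.00
G1 X28.00 Y0.00
G1 X28.00 Y4.00
G1 X10.00 Y4.00
G1 X10.00 Y13.00
G1 X0.00 Y13.00
G1 X0.00 Y0.00
; layer 6
G0 Z8.57
G0 X0.00 Y0.00
G1 X28.00 Y0.00
G1 X28.00 Y4.00
G1 X10.00 Y4.00
G1 X10.00 Y13.00
G1 X0.00 Y13.00
G1 X0.00 Y0.00
; layer 7
G0 Z10.00
G0 X0.00 Y0.00
G1 X28.00 Y0.00
G1 X28.00 Y4.00
G1 X10.00 Y4.00
G1 X10.00 Y13.00
G1 X0.00 Y13.00
G1 X0.00 Y0.00
M2 ; end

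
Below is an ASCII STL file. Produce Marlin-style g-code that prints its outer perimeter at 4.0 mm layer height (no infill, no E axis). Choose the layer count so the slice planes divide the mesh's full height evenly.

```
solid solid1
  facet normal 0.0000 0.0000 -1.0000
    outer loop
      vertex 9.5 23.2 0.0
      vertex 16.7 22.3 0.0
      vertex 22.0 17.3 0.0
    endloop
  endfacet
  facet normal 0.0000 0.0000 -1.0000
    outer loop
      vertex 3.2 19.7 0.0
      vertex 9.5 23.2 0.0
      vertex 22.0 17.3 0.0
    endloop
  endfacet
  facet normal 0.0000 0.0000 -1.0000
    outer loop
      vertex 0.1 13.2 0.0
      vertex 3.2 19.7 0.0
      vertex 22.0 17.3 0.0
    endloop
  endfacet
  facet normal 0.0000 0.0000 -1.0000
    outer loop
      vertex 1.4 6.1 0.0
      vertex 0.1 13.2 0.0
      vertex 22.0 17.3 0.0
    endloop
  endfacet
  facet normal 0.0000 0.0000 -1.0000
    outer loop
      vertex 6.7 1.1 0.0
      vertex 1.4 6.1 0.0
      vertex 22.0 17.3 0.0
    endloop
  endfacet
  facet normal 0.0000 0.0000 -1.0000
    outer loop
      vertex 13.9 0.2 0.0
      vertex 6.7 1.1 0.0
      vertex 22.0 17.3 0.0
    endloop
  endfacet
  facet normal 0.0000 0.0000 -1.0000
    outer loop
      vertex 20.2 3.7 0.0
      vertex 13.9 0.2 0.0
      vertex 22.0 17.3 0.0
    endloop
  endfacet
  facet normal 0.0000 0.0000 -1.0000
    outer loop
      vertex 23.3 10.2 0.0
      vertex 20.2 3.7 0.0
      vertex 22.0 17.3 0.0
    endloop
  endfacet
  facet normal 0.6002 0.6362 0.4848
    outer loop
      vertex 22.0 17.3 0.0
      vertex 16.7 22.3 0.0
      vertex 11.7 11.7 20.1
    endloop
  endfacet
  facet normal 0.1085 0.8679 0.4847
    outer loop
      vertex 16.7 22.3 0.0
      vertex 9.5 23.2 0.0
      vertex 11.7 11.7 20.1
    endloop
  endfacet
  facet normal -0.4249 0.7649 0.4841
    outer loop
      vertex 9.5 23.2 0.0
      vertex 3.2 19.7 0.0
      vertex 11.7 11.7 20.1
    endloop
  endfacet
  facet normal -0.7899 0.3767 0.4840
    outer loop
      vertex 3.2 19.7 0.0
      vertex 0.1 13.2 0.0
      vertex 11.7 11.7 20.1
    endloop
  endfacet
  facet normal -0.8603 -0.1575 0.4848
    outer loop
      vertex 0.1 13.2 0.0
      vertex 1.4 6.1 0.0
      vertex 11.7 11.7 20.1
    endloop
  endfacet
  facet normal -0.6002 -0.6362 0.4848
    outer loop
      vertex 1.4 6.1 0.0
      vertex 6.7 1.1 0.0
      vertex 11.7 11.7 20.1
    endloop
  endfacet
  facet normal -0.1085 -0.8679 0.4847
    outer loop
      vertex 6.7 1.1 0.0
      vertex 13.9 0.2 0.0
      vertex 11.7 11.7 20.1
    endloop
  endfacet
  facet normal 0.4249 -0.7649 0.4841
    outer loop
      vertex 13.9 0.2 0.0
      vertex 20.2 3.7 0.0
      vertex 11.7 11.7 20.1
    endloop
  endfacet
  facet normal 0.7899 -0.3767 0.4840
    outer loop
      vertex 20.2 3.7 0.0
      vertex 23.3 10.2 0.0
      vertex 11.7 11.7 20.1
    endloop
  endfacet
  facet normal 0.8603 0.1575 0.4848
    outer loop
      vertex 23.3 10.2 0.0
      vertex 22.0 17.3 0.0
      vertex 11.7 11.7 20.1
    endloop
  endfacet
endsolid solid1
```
; perimeter-only toolpath
G21 ; units = mm
G90 ; absolute positioning
G28 ; home
; layer 1
G0 Z4.0
G0 X19.9 Y16.2
G1 X15.7 Y20.2
G1 X9.9 Y20.9
G1 X4.9 Y18.1
G1 X2.4 Y12.9
G1 X3.5 Y7.2
G1 X7.7 Y3.2
G1 X13.5 Y2.5
G1 X18.5 Y5.3
G1 X21.0 Y10.5
G1 X19.9 Y16.2
; layer 2
G0 Z8.0
G0 X17.9 Y15.1
G1 X14.7 Y18.1
G1 X10.4 Y18.6
G1 X6.6 Y16.5
G1 X4.7 Y12.6
G1 X5.5 Y8.3
G1 X8.7 Y5.3
G1 X13.0 Y4.8
G1 X16.8 Y6.9
G1 X18.7 Y10.8
G1 X17.9 Y15.1
; layer 3
G0 Z12.1
G0 X15.8 Y13.9
G1 X13.7 Y15.9
G1 X10.8 Y16.3
G1 X8.3 Y14.9
G1 X7.1 Y12.3
G1 X7.6 Y9.5
G1 X9.7 Y7.5
G1 X12.6 Y7.1
G1 X15.1 Y8.5
G1 X16.3 Y11.1
G1 X15.8 Y13.9
; layer 4
G0 Z16.1
G0 X13.8 Y12.8
G1 X12.7 Y13.8
G1 X11.3 Y14.0
G1 X10.0 Y13.3
G1 X9.4 Y12.0
G1 X9.6 Y10.6
G1 X10.7 Y9.6
G1 X12.1 Y9.4
G1 X13.4 Y10.1
G1 X14.0 Y11.4
G1 X13.8 Y12.8
M2 ; end

The solid is a regular 10-sided pyramid, base circumscribed radius ≈ 11.7 mm, apex at z ≈ 20.1 mm. Slicing at Δz = 4.0 mm — 5 equal slices spanning the solid's height, so layer i sits at z = i·h/5 — gives 4 non-empty perimeters. Each is a 10-segment closed polygon; G0 lifts to the layer z and rapids to the start vertex, then G1 traces the edges. The cross-section shrinks linearly with z (the slice at the apex is degenerate and omitted).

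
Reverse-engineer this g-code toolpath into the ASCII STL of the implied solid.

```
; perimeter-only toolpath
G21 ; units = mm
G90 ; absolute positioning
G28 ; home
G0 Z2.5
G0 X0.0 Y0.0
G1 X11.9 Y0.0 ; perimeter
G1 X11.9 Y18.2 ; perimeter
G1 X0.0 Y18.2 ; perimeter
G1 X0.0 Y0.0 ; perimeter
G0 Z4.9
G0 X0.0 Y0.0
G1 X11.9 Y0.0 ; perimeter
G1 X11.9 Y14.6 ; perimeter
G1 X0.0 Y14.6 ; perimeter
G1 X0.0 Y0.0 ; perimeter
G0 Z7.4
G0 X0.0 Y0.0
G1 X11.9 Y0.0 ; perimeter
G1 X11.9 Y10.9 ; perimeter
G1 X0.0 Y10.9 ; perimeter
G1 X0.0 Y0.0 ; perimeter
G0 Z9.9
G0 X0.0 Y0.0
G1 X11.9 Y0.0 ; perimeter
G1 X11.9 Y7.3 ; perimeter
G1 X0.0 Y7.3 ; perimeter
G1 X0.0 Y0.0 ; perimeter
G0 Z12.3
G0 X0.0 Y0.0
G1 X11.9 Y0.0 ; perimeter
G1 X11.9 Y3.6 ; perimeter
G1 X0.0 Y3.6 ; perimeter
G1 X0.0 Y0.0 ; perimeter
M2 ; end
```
solid part
  facet normal 0.0000 0.0000 -1.0000
    outer loop
      vertex 11.9 21.9 0.0
      vertex 11.9 0.0 0.0
      vertex 0.0 0.0 0.0
    endloop
  endfacet
  facet normal 0.0000 0.0000 -1.0000
    outer loop
      vertex 0.0 21.9 0.0
      vertex 11.9 21.9 0.0
      vertex 0.0 0.0 0.0
    endloop
  endfacet
  facet normal 0.0000 -1.0000 0.0000
    outer loop
      vertex 0.0 0.0 0.0
      vertex 11.9 0.0 0.0
      vertex 11.9 0.0 14.8
    endloop
  endfacet
  facet normal 0.0000 -1.0000 0.0000
    outer loop
      vertex 0.0 0.0 0.0
      vertex 11.9 0.0 14.8
      vertex 0.0 0.0 14.8
    endloop
  endfacet
  facet normal 0.0000 0.5599 0.8285
    outer loop
      vertex 0.0 0.0 14.8
      vertex 11.9 0.0 14.8
      vertex 11.9 21.9 0.0
    endloop
  endfacet
  facet normal 0.0000 0.5599 0.8285
    outer loop
      vertex 0.0 0.0 14.8
      vertex 11.9 21.9 0.0
      vertex 0.0 21.9 0.0
    endloop
  endfacet
  facet normal -1.0000 0.0000 0.0000
    outer loop
      vertex 0.0 0.0 14.8
      vertex 0.0 21.9 0.0
      vertex 0.0 0.0 0.0
    endloop
  endfacet
  facet normal 1.0000 0.0000 0.0000
    outer loop
      vertex 11.9 0.0 0.0
      vertex 11.9 21.9 0.0
      vertex 11.9 0.0 14.8
    endloop
  endfacet
endsolid part

The G0 Z moves step by Δz≈2.5 mm. The G1 loops shrink linearly with z, so the solid tapers from its base footprint up to z≈14.8. Closing with a flat bottom cap and the tapered top and triangulating gives 8 facets — a wedge (ramp): 11.9 × 21.9 mm base, rising to 14.8 mm along the y=0 edge and sloping linearly to z=0 at y=21.9.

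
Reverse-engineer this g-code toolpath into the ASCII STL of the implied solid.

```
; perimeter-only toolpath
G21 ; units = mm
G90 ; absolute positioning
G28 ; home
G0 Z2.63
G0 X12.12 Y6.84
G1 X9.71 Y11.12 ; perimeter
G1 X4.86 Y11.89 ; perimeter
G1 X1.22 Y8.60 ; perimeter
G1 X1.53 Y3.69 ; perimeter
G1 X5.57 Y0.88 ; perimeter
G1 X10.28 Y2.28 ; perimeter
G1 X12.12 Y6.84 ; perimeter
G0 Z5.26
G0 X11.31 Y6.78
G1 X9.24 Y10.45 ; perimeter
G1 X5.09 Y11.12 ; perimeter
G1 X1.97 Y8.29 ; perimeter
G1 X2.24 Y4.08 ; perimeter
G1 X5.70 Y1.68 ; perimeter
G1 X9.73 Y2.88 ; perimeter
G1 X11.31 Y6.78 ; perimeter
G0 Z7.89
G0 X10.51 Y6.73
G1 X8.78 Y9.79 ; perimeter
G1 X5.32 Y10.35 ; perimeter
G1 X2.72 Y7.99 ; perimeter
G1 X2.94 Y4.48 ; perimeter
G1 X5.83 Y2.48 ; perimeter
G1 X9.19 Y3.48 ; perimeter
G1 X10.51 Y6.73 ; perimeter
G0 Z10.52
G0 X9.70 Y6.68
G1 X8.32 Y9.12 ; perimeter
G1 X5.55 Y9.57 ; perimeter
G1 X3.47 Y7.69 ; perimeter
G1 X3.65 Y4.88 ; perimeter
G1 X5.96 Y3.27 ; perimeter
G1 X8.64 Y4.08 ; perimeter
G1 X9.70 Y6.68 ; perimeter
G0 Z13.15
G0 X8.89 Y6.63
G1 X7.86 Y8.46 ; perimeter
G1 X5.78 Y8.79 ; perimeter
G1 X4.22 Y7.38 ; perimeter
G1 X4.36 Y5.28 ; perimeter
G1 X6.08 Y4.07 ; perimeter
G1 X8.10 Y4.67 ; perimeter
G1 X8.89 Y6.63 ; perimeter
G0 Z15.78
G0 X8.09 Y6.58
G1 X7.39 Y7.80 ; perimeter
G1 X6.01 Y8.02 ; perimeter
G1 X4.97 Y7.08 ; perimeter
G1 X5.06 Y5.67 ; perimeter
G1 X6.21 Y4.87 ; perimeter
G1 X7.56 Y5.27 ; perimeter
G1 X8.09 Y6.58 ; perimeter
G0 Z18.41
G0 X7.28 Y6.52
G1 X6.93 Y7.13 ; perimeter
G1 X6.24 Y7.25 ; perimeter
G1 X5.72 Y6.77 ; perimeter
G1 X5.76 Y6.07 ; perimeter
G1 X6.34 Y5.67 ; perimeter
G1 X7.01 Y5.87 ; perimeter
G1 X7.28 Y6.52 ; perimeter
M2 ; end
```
solid part
  facet normal 0.0000 0.0000 -1.0000
    outer loop
      vertex 4.63 12.67 0.00
      vertex 10.17 11.78 0.00
      vertex 12.93 6.89 0.00
    endloop
  endfacet
  facet normal 0.0000 0.0000 -1.0000
    outer loop
      vertex 0.47 8.90 0.00
      vertex 4.63 12.67 0.00
      vertex 12.93 6.89 0.00
    endloop
  endfacet
  facet normal 0.0000 0.0000 -1.0000
    outer loop
      vertex 0.83 3.29 0.00
      vertex 0.47 8.90 0.00
      vertex 12.93 6.89 0.00
    endloop
  endfacet
  facet normal 0.0000 0.0000 -1.0000
    outer loop
      vertex 5.44 0.08 0.00
      vertex 0.83 3.29 0.00
      vertex 12.93 6.89 0.00
    endloop
  endfacet
  facet normal 0.0000 0.0000 -1.0000
    outer loop
      vertex 10.82 1.68 0.00
      vertex 5.44 0.08 0.00
      vertex 12.93 6.89 0.00
    endloop
  endfacet
  facet normal 0.8392 0.4737 0.2671
    outer loop
      vertex 12.93 6.89 0.00
      vertex 10.17 11.78 0.00
      vertex 6.47 6.47 21.04
    endloop
  endfacet
  facet normal 0.1529 0.9515 0.2670
    outer loop
      vertex 10.17 11.78 0.00
      vertex 4.63 12.67 0.00
      vertex 6.47 6.47 21.04
    endloop
  endfacet
  facet normal -0.6471 0.7141 0.2670
    outer loop
      vertex 4.63 12.67 0.00
      vertex 0.47 8.90 0.00
      vertex 6.47 6.47 21.04
    endloop
  endfacet
  facet normal -0.9617 -0.0617 0.2671
    outer loop
      vertex 0.47 8.90 0.00
      vertex 0.83 3.29 0.00
      vertex 6.47 6.47 21.04
    endloop
  endfacet
  facet normal -0.5507 -0.7908 0.2671
    outer loop
      vertex 0.83 3.29 0.00
      vertex 5.44 0.08 0.00
      vertex 6.47 6.47 21.04
    endloop
  endfacet
  facet normal 0.2747 -0.9237 0.2671
    outer loop
      vertex 5.44 0.08 0.00
      vertex 10.82 1.68 0.00
      vertex 6.47 6.47 21.04
    endloop
  endfacet
  facet normal 0.8932 -0.3617 0.2670
    outer loop
      vertex 10.82 1.68 0.00
      vertex 12.93 6.89 0.00
      vertex 6.47 6.47 21.04
    endloop
  endfacet
endsolid part

The G0 Z moves step by Δz≈2.63 mm. The G1 loops shrink linearly with z, so the solid tapers from its base footprint up to z≈21. Closing with a flat bottom cap and the tapered top and triangulating gives 12 facets — a regular 7-sided pyramid, base circumscribed radius ≈ 6.47 mm, apex at z ≈ 21 mm.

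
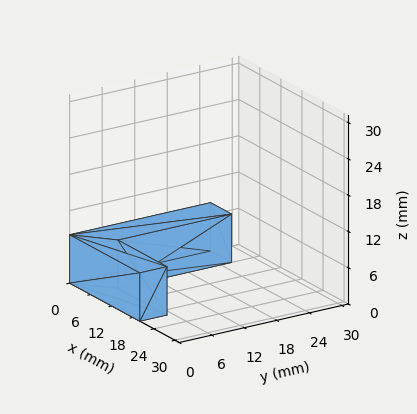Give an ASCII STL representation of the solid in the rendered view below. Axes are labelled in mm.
Reading the render: the shape is an L-shaped prism: outer 20 × 26 mm, arm thicknesses ≈ 5 mm (horizontal) and 6 mm (vertical), extruded 8 mm in z (dimensions read to the nearest mm from the axis ticks). For the STL, each face is triangulated and given an outward normal.

solid part
  facet normal 0.0000 0.0000 -1.0000
    outer loop
      vertex 20.00 5.00 0.00
      vertex 20.00 0.00 0.00
      vertex 0.00 0.00 0.00
    endloop
  endfacet
  facet normal 0.0000 0.0000 -1.0000
    outer loop
      vertex 6.00 5.00 0.00
      vertex 20.00 5.00 0.00
      vertex 0.00 0.00 0.00
    endloop
  endfacet
  facet normal 0.0000 0.0000 -1.0000
    outer loop
      vertex 6.00 26.00 0.00
      vertex 6.00 5.00 0.00
      vertex 0.00 0.00 0.00
    endloop
  endfacet
  facet normal 0.0000 0.0000 -1.0000
    outer loop
      vertex 0.00 26.00 0.00
      vertex 6.00 26.00 0.00
      vertex 0.00 0.00 0.00
    endloop
  endfacet
  facet normal 0.0000 0.0000 1.0000
    outer loop
      vertex 0.00 0.00 8.00
      vertex 20.00 0.00 8.00
      vertex 20.00 5.00 8.00
    endloop
  endfacet
  facet normal 0.0000 0.0000 1.0000
    outer loop
      vertex 0.00 0.00 8.00
      vertex 20.00 5.00 8.00
      vertex 6.00 5.00 8.00
    endloop
  endfacet
  facet normal 0.0000 0.0000 1.0000
    outer loop
      vertex 0.00 0.00 8.00
      vertex 6.00 5.00 8.00
      vertex 6.00 26.00 8.00
    endloop
  endfacet
  facet normal 0.0000 0.0000 1.0000
    outer loop
      vertex 0.00 0.00 8.00
      vertex 6.00 26.00 8.00
      vertex 0.00 26.00 8.00
    endloop
  endfacet
  facet normal 0.0000 -1.0000 0.0000
    outer loop
      vertex 0.00 0.00 0.00
      vertex 20.00 0.00 0.00
      vertex 20.00 0.00 8.00
    endloop
  endfacet
  facet normal 0.0000 -1.0000 0.0000
    outer loop
      vertex 0.00 0.00 0.00
      vertex 20.00 0.00 8.00
      vertex 0.00 0.00 8.00
    endloop
  endfacet
  facet normal 1.0000 0.0000 0.0000
    outer loop
      vertex 20.00 0.00 0.00
      vertex 20.00 5.00 0.00
      vertex 20.00 5.00 8.00
    endloop
  endfacet
  facet normal 1.0000 0.0000 0.0000
    outer loop
      vertex 20.00 0.00 0.00
      vertex 20.00 5.00 8.00
      vertex 20.00 0.00 8.00
    endloop
  endfacet
  facet normal 0.0000 1.0000 0.0000
    outer loop
      vertex 20.00 5.00 0.00
      vertex 6.00 5.00 0.00
      vertex 6.00 5.00 8.00
    endloop
  endfacet
  facet normal 0.0000 1.0000 0.0000
    outer loop
      vertex 20.00 5.00 0.00
      vertex 6.00 5.00 8.00
      vertex 20.00 5.00 8.00
    endloop
  endfacet
  facet normal 1.0000 0.0000 0.0000
    outer loop
      vertex 6.00 5.00 0.00
      vertex 6.00 26.00 0.00
      vertex 6.00 26.00 8.00
    endloop
  endfacet
  facet normal 1.0000 0.0000 0.0000
    outer loop
      vertex 6.00 5.00 0.00
      vertex 6.00 26.00 8.00
      vertex 6.00 5.00 8.00
    endloop
  endfacet
  facet normal 0.0000 1.0000 0.0000
    outer loop
      vertex 6.00 26.00 0.00
      vertex 0.00 26.00 0.00
      vertex 0.00 26.00 8.00
    endloop
  endfacet
  facet normal 0.0000 1.0000 0.0000
    outer loop
      vertex 6.00 26.00 0.00
      vertex 0.00 26.00 8.00
      vertex 6.00 26.00 8.00
    endloop
  endfacet
  facet normal -1.0000 0.0000 0.0000
    outer loop
      vertex 0.00 26.00 0.00
      vertex 0.00 0.00 0.00
      vertex 0.00 0.00 8.00
    endloop
  endfacet
  facet normal -1.0000 0.0000 0.0000
    outer loop
      vertex 0.00 26.00 0.00
      vertex 0.00 0.00 8.00
      vertex 0.00 26.00 8.00
    endloop
  endfacet
endsolid part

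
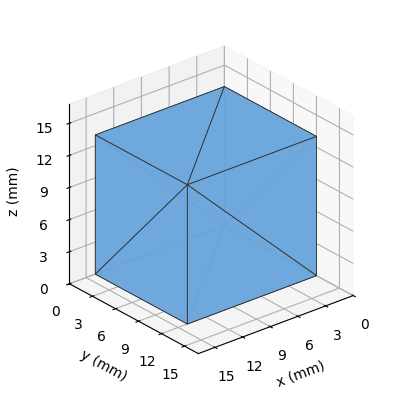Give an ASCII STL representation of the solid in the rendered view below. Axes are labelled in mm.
Reading the render: the shape is a rectangular box, roughly 14 × 12 mm footprint and 13 mm tall (dimensions read to the nearest mm from the axis ticks). For the STL, each face is triangulated and given an outward normal.

solid part
  facet normal 0.0000 0.0000 -1.0000
    outer loop
      vertex 14.00 12.00 0.00
      vertex 14.00 0.00 0.00
      vertex 0.00 0.00 0.00
    endloop
  endfacet
  facet normal 0.0000 0.0000 -1.0000
    outer loop
      vertex 0.00 12.00 0.00
      vertex 14.00 12.00 0.00
      vertex 0.00 0.00 0.00
    endloop
  endfacet
  facet normal 0.0000 0.0000 1.0000
    outer loop
      vertex 0.00 0.00 13.00
      vertex 14.00 0.00 13.00
      vertex 14.00 12.00 13.00
    endloop
  endfacet
  facet normal 0.0000 0.0000 1.0000
    outer loop
      vertex 0.00 0.00 13.00
      vertex 14.00 12.00 13.00
      vertex 0.00 12.00 13.00
    endloop
  endfacet
  facet normal 0.0000 -1.0000 0.0000
    outer loop
      vertex 0.00 0.00 0.00
      vertex 14.00 0.00 0.00
      vertex 14.00 0.00 13.00
    endloop
  endfacet
  facet normal 0.0000 -1.0000 0.0000
    outer loop
      vertex 0.00 0.00 0.00
      vertex 14.00 0.00 13.00
      vertex 0.00 0.00 13.00
    endloop
  endfacet
  facet normal 0.0000 1.0000 0.0000
    outer loop
      vertex 14.00 12.00 13.00
      vertex 14.00 12.00 0.00
      vertex 0.00 12.00 0.00
    endloop
  endfacet
  facet normal 0.0000 1.0000 0.0000
    outer loop
      vertex 0.00 12.00 13.00
      vertex 14.00 12.00 13.00
      vertex 0.00 12.00 0.00
    endloop
  endfacet
  facet normal -1.0000 0.0000 0.0000
    outer loop
      vertex 0.00 12.00 13.00
      vertex 0.00 12.00 0.00
      vertex 0.00 0.00 0.00
    endloop
  endfacet
  facet normal -1.0000 0.0000 0.0000
    outer loop
      vertex 0.00 0.00 13.00
      vertex 0.00 12.00 13.00
      vertex 0.00 0.00 0.00
    endloop
  endfacet
  facet normal 1.0000 0.0000 0.0000
    outer loop
      vertex 14.00 0.00 0.00
      vertex 14.00 12.00 0.00
      vertex 14.00 12.00 13.00
    endloop
  endfacet
  facet normal 1.0000 0.0000 0.0000
    outer loop
      vertex 14.00 0.00 0.00
      vertex 14.00 12.00 13.00
      vertex 14.00 0.00 13.00
    endloop
  endfacet
endsolid part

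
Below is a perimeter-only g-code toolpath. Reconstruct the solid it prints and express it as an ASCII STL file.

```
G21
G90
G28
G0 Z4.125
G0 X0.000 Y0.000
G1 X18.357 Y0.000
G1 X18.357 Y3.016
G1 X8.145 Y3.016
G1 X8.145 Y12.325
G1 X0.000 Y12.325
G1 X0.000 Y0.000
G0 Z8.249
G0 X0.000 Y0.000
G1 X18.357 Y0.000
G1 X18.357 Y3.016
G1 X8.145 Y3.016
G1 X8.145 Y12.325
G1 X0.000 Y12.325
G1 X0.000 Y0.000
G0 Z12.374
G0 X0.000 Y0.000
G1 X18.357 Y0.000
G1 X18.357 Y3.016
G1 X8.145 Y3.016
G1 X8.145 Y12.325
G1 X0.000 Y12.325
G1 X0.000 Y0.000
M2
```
solid part
  facet normal 0.0000 0.0000 -1.0000
    outer loop
      vertex 18.357 3.016 0.000
      vertex 18.357 0.000 0.000
      vertex 0.000 0.000 0.000
    endloop
  endfacet
  facet normal 0.0000 0.0000 -1.0000
    outer loop
      vertex 8.145 3.016 0.000
      vertex 18.357 3.016 0.000
      vertex 0.000 0.000 0.000
    endloop
  endfacet
  facet normal 0.0000 0.0000 -1.0000
    outer loop
      vertex 8.145 12.325 0.000
      vertex 8.145 3.016 0.000
      vertex 0.000 0.000 0.000
    endloop
  endfacet
  facet normal 0.0000 0.0000 -1.0000
    outer loop
      vertex 0.000 12.325 0.000
      vertex 8.145 12.325 0.000
      vertex 0.000 0.000 0.000
    endloop
  endfacet
  facet normal 0.0000 0.0000 1.0000
    outer loop
      vertex 0.000 0.000 12.374
      vertex 18.357 0.000 12.374
      vertex 18.357 3.016 12.374
    endloop
  endfacet
  facet normal 0.0000 0.0000 1.0000
    outer loop
      vertex 0.000 0.000 12.374
      vertex 18.357 3.016 12.374
      vertex 8.145 3.016 12.374
    endloop
  endfacet
  facet normal 0.0000 0.0000 1.0000
    outer loop
      vertex 0.000 0.000 12.374
      vertex 8.145 3.016 12.374
      vertex 8.145 12.325 12.374
    endloop
  endfacet
  facet normal 0.0000 0.0000 1.0000
    outer loop
      vertex 0.000 0.000 12.374
      vertex 8.145 12.325 12.374
      vertex 0.000 12.325 12.374
    endloop
  endfacet
  facet normal 0.0000 -1.0000 0.0000
    outer loop
      vertex 0.000 0.000 0.000
      vertex 18.357 0.000 0.000
      vertex 18.357 0.000 12.374
    endloop
  endfacet
  facet normal 0.0000 -1.0000 0.0000
    outer loop
      vertex 0.000 0.000 0.000
      vertex 18.357 0.000 12.374
      vertex 0.000 0.000 12.374
    endloop
  endfacet
  facet normal 1.0000 0.0000 0.0000
    outer loop
      vertex 18.357 0.000 0.000
      vertex 18.357 3.016 0.000
      vertex 18.357 3.016 12.374
    endloop
  endfacet
  facet normal 1.0000 0.0000 0.0000
    outer loop
      vertex 18.357 0.000 0.000
      vertex 18.357 3.016 12.374
      vertex 18.357 0.000 12.374
    endloop
  endfacet
  facet normal 0.0000 1.0000 0.0000
    outer loop
      vertex 18.357 3.016 0.000
      vertex 8.145 3.016 0.000
      vertex 8.145 3.016 12.374
    endloop
  endfacet
  facet normal 0.0000 1.0000 0.0000
    outer loop
      vertex 18.357 3.016 0.000
      vertex 8.145 3.016 12.374
      vertex 18.357 3.016 12.374
    endloop
  endfacet
  facet normal 1.0000 0.0000 0.0000
    outer loop
      vertex 8.145 3.016 0.000
      vertex 8.145 12.325 0.000
      vertex 8.145 12.325 12.374
    endloop
  endfacet
  facet normal 1.0000 0.0000 0.0000
    outer loop
      vertex 8.145 3.016 0.000
      vertex 8.145 12.325 12.374
      vertex 8.145 3.016 12.374
    endloop
  endfacet
  facet normal 0.0000 1.0000 0.0000
    outer loop
      vertex 8.145 12.325 0.000
      vertex 0.000 12.325 0.000
      vertex 0.000 12.325 12.374
    endloop
  endfacet
  facet normal 0.0000 1.0000 0.0000
    outer loop
      vertex 8.145 12.325 0.000
      vertex 0.000 12.325 12.374
      vertex 8.145 12.325 12.374
    endloop
  endfacet
  facet normal -1.0000 0.0000 0.0000
    outer loop
      vertex 0.000 12.325 0.000
      vertex 0.000 0.000 0.000
      vertex 0.000 0.000 12.374
    endloop
  endfacet
  facet normal -1.0000 0.0000 0.0000
    outer loop
      vertex 0.000 12.325 0.000
      vertex 0.000 0.000 12.374
      vertex 0.000 12.325 12.374
    endloop
  endfacet
endsolid part

The G0 Z moves step by Δz≈4.125 mm. Every layer's G1 loop is the same polygon, so the solid is a straight extrusion of it from z=0 to z≈12.4. Closing with flat bottom and top caps and triangulating gives 20 facets — an L-shaped prism: outer 18.4 × 12.3 mm, arm thicknesses ≈ 3.02 mm (horizontal) and 8.14 mm (vertical), extruded 12.4 mm in z.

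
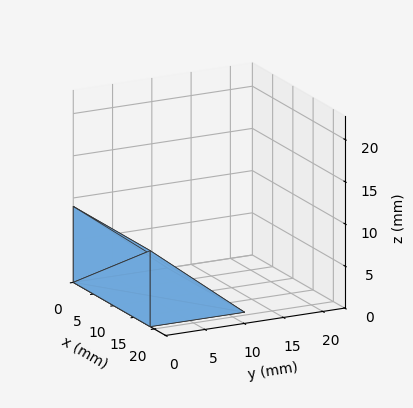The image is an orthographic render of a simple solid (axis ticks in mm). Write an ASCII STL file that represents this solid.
Reading the render: the shape is a wedge (ramp): 19 × 12 mm base, rising to 9 mm along the y=0 edge and sloping linearly to z=0 at y=12 (dimensions read to the nearest mm from the axis ticks). For the STL, each face is triangulated and given an outward normal.

solid part
  facet normal 0.0000 0.0000 -1.0000
    outer loop
      vertex 19.0 12.0 0.0
      vertex 19.0 0.0 0.0
      vertex 0.0 0.0 0.0
    endloop
  endfacet
  facet normal 0.0000 0.0000 -1.0000
    outer loop
      vertex 0.0 12.0 0.0
      vertex 19.0 12.0 0.0
      vertex 0.0 0.0 0.0
    endloop
  endfacet
  facet normal 0.0000 -1.0000 0.0000
    outer loop
      vertex 0.0 0.0 0.0
      vertex 19.0 0.0 0.0
      vertex 19.0 0.0 9.0
    endloop
  endfacet
  facet normal 0.0000 -1.0000 0.0000
    outer loop
      vertex 0.0 0.0 0.0
      vertex 19.0 0.0 9.0
      vertex 0.0 0.0 9.0
    endloop
  endfacet
  facet normal 0.0000 0.6000 0.8000
    outer loop
      vertex 0.0 0.0 9.0
      vertex 19.0 0.0 9.0
      vertex 19.0 12.0 0.0
    endloop
  endfacet
  facet normal 0.0000 0.6000 0.8000
    outer loop
      vertex 0.0 0.0 9.0
      vertex 19.0 12.0 0.0
      vertex 0.0 12.0 0.0
    endloop
  endfacet
  facet normal -1.0000 0.0000 0.0000
    outer loop
      vertex 0.0 0.0 9.0
      vertex 0.0 12.0 0.0
      vertex 0.0 0.0 0.0
    endloop
  endfacet
  facet normal 1.0000 0.0000 0.0000
    outer loop
      vertex 19.0 0.0 0.0
      vertex 19.0 12.0 0.0
      vertex 19.0 0.0 9.0
    endloop
  endfacet
endsolid part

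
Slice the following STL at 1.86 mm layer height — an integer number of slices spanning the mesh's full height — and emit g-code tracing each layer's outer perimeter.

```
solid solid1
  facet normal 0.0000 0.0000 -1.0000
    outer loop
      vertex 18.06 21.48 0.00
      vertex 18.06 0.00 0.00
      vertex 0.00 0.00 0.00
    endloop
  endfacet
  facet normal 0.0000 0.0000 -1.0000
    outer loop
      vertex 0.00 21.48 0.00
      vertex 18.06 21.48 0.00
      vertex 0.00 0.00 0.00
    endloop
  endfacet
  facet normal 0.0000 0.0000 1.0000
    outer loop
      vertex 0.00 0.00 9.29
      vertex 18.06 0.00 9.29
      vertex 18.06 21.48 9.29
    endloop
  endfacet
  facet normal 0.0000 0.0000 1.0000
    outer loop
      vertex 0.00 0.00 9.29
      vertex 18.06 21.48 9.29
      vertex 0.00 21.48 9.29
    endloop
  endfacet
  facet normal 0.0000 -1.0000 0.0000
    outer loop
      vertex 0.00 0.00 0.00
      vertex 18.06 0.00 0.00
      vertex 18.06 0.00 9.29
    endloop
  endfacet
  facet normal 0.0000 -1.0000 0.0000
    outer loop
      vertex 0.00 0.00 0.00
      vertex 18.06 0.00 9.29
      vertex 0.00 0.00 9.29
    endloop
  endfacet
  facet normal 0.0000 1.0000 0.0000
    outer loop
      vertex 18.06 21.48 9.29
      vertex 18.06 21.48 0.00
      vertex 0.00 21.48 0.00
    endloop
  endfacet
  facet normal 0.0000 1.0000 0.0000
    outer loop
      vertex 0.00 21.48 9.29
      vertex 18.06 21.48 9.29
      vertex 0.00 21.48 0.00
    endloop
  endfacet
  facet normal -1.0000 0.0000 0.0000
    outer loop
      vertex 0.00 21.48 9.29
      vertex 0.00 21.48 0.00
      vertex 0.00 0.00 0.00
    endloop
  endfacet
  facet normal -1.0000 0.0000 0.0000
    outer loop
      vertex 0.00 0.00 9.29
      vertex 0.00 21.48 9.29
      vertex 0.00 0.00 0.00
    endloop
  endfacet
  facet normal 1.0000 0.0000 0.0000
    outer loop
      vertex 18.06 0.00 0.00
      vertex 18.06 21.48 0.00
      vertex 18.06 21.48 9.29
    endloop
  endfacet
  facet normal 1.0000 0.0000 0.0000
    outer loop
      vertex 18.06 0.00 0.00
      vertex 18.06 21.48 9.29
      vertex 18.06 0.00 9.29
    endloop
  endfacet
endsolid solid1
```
; perimeter-only toolpath
G21 ; units = mm
G90 ; absolute positioning
G28 ; home
; layer 1
G0 Z1.86
G0 X0.00 Y0.00
G1 X18.06 Y0.00
G1 X18.06 Y21.48
G1 X0.00 Y21.48
G1 X0.00 Y0.00
; layer 2
G0 Z3.72
G0 X0.00 Y0.00
G1 X18.06 Y0.00
G1 X18.06 Y21.48
G1 X0.00 Y21.48
G1 X0.00 Y0.00
; layer 3
G0 Z5.57
G0 X0.00 Y0.00
G1 X18.06 Y0.00
G1 X18.06 Y21.48
G1 X0.00 Y21.48
G1 X0.00 Y0.00
; layer 4
G0 Z7.43
G0 X0.00 Y0.00
G1 X18.06 Y0.00
G1 X18.06 Y21.48
G1 X0.00 Y21.48
G1 X0.00 Y0.00
; layer 5
G0 Z9.29
G0 X0.00 Y0.00
G1 X18.06 Y0.00
G1 X18.06 Y21.48
G1 X0.00 Y21.48
G1 X0.00 Y0.00
M2 ; end

The solid is a rectangular box, roughly 18.1 × 21.5 mm footprint and 9.29 mm tall. Slicing at Δz = 1.86 mm — 5 equal slices spanning the solid's height, so layer i sits at z = i·h/5 — gives 5 non-empty perimeters. Each is a 4-segment closed polygon; G0 lifts to the layer z and rapids to the start vertex, then G1 traces the edges.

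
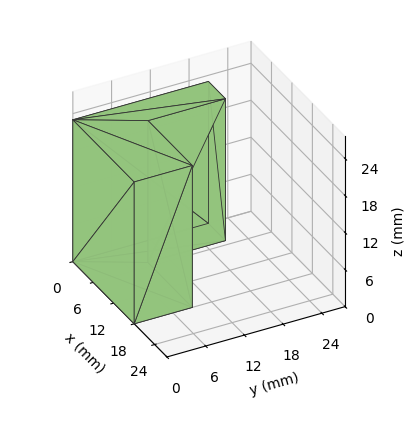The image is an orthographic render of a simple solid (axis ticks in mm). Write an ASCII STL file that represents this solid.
Reading the render: the shape is an L-shaped prism: outer 18 × 21 mm, arm thicknesses ≈ 9 mm (horizontal) and 5 mm (vertical), extruded 23 mm in z (dimensions read to the nearest mm from the axis ticks). For the STL, each face is triangulated and given an outward normal.

solid part
  facet normal 0.0000 0.0000 -1.0000
    outer loop
      vertex 18.00 9.00 0.00
      vertex 18.00 0.00 0.00
      vertex 0.00 0.00 0.00
    endloop
  endfacet
  facet normal 0.0000 0.0000 -1.0000
    outer loop
      vertex 5.00 9.00 0.00
      vertex 18.00 9.00 0.00
      vertex 0.00 0.00 0.00
    endloop
  endfacet
  facet normal 0.0000 0.0000 -1.0000
    outer loop
      vertex 5.00 21.00 0.00
      vertex 5.00 9.00 0.00
      vertex 0.00 0.00 0.00
    endloop
  endfacet
  facet normal 0.0000 0.0000 -1.0000
    outer loop
      vertex 0.00 21.00 0.00
      vertex 5.00 21.00 0.00
      vertex 0.00 0.00 0.00
    endloop
  endfacet
  facet normal 0.0000 0.0000 1.0000
    outer loop
      vertex 0.00 0.00 23.00
      vertex 18.00 0.00 23.00
      vertex 18.00 9.00 23.00
    endloop
  endfacet
  facet normal 0.0000 0.0000 1.0000
    outer loop
      vertex 0.00 0.00 23.00
      vertex 18.00 9.00 23.00
      vertex 5.00 9.00 23.00
    endloop
  endfacet
  facet normal 0.0000 0.0000 1.0000
    outer loop
      vertex 0.00 0.00 23.00
      vertex 5.00 9.00 23.00
      vertex 5.00 21.00 23.00
    endloop
  endfacet
  facet normal 0.0000 0.0000 1.0000
    outer loop
      vertex 0.00 0.00 23.00
      vertex 5.00 21.00 23.00
      vertex 0.00 21.00 23.00
    endloop
  endfacet
  facet normal 0.0000 -1.0000 0.0000
    outer loop
      vertex 0.00 0.00 0.00
      vertex 18.00 0.00 0.00
      vertex 18.00 0.00 23.00
    endloop
  endfacet
  facet normal 0.0000 -1.0000 0.0000
    outer loop
      vertex 0.00 0.00 0.00
      vertex 18.00 0.00 23.00
      vertex 0.00 0.00 23.00
    endloop
  endfacet
  facet normal 1.0000 0.0000 0.0000
    outer loop
      vertex 18.00 0.00 0.00
      vertex 18.00 9.00 0.00
      vertex 18.00 9.00 23.00
    endloop
  endfacet
  facet normal 1.0000 0.0000 0.0000
    outer loop
      vertex 18.00 0.00 0.00
      vertex 18.00 9.00 23.00
      vertex 18.00 0.00 23.00
    endloop
  endfacet
  facet normal 0.0000 1.0000 0.0000
    outer loop
      vertex 18.00 9.00 0.00
      vertex 5.00 9.00 0.00
      vertex 5.00 9.00 23.00
    endloop
  endfacet
  facet normal 0.0000 1.0000 0.0000
    outer loop
      vertex 18.00 9.00 0.00
      vertex 5.00 9.00 23.00
      vertex 18.00 9.00 23.00
    endloop
  endfacet
  facet normal 1.0000 0.0000 0.0000
    outer loop
      vertex 5.00 9.00 0.00
      vertex 5.00 21.00 0.00
      vertex 5.00 21.00 23.00
    endloop
  endfacet
  facet normal 1.0000 0.0000 0.0000
    outer loop
      vertex 5.00 9.00 0.00
      vertex 5.00 21.00 23.00
      vertex 5.00 9.00 23.00
    endloop
  endfacet
  facet normal 0.0000 1.0000 0.0000
    outer loop
      vertex 5.00 21.00 0.00
      vertex 0.00 21.00 0.00
      vertex 0.00 21.00 23.00
    endloop
  endfacet
  facet normal 0.0000 1.0000 0.0000
    outer loop
      vertex 5.00 21.00 0.00
      vertex 0.00 21.00 23.00
      vertex 5.00 21.00 23.00
    endloop
  endfacet
  facet normal -1.0000 0.0000 0.0000
    outer loop
      vertex 0.00 21.00 0.00
      vertex 0.00 0.00 0.00
      vertex 0.00 0.00 23.00
    endloop
  endfacet
  facet normal -1.0000 0.0000 0.0000
    outer loop
      vertex 0.00 21.00 0.00
      vertex 0.00 0.00 23.00
      vertex 0.00 21.00 23.00
    endloop
  endfacet
endsolid part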